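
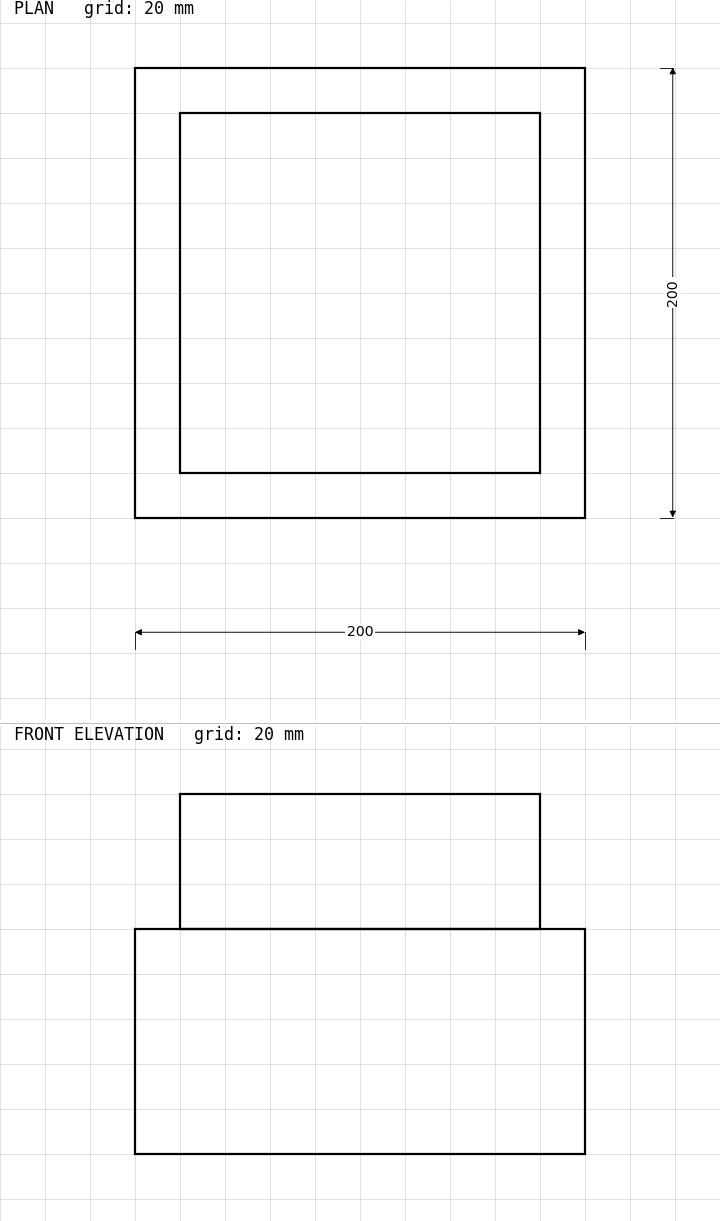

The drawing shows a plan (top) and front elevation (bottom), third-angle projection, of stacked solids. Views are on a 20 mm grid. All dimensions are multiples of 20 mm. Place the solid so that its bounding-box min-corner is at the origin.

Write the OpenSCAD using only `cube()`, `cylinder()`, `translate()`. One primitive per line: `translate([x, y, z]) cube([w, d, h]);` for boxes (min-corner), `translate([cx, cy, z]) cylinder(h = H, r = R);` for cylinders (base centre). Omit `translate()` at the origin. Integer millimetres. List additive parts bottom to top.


cube([200, 200, 100]);
translate([20, 20, 100]) cube([160, 160, 60]);


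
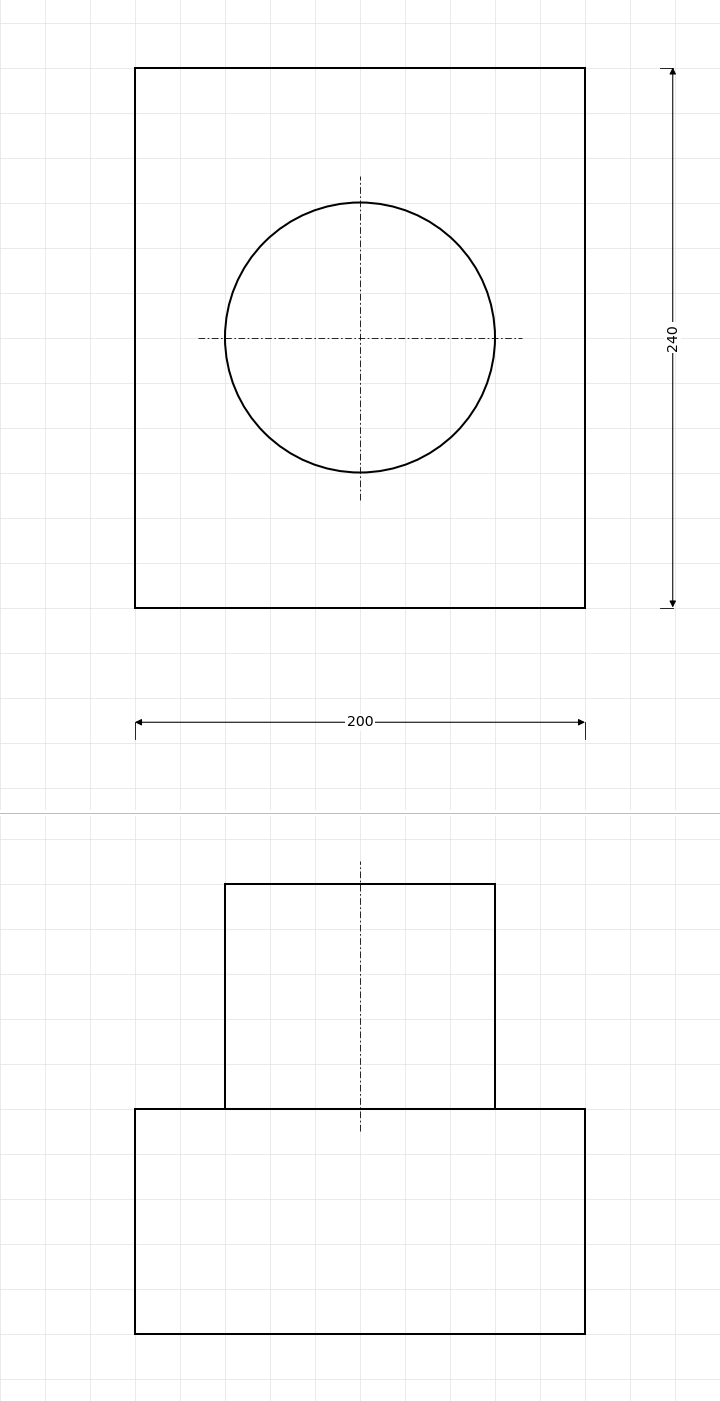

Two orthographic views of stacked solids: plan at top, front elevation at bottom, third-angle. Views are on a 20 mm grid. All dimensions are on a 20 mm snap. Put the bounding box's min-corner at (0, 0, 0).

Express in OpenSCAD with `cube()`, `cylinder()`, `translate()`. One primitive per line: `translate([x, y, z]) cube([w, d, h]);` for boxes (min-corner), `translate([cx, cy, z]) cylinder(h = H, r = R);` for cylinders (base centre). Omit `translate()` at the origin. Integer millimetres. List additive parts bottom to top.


cube([200, 240, 100]);
translate([100, 120, 100]) cylinder(h = 100, r = 60);


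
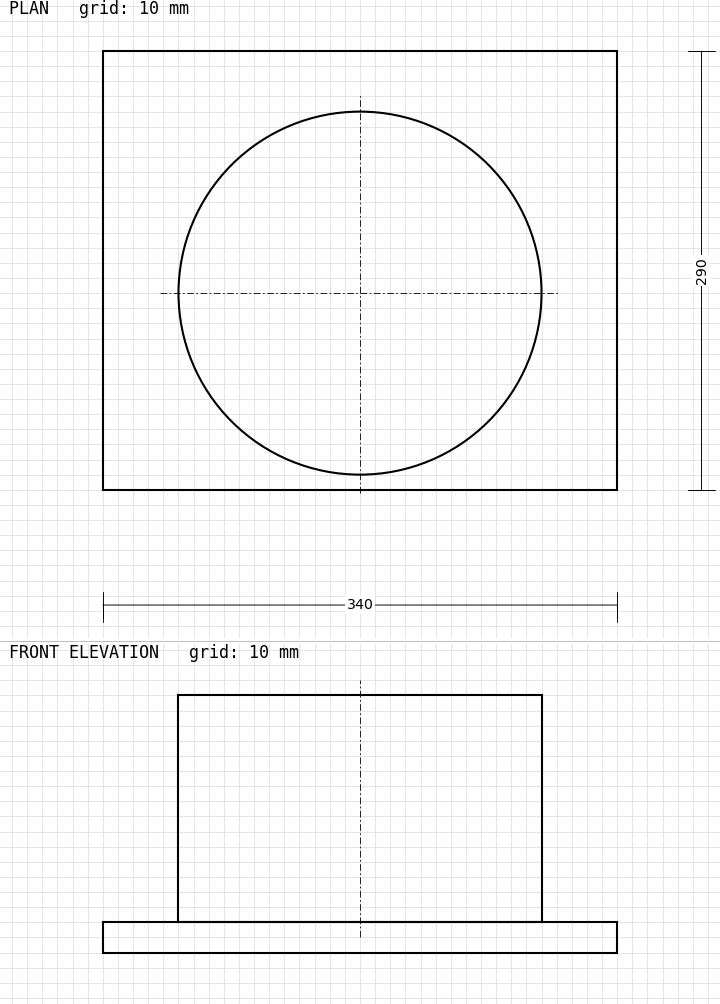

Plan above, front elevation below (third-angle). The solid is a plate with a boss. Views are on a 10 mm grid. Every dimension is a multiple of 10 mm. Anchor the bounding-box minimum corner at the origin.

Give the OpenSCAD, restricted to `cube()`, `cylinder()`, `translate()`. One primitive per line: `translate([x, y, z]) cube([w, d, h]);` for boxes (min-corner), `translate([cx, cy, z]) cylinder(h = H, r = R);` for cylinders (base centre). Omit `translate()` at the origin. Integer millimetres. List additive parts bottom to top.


cube([340, 290, 20]);
translate([170, 130, 20]) cylinder(h = 150, r = 120);


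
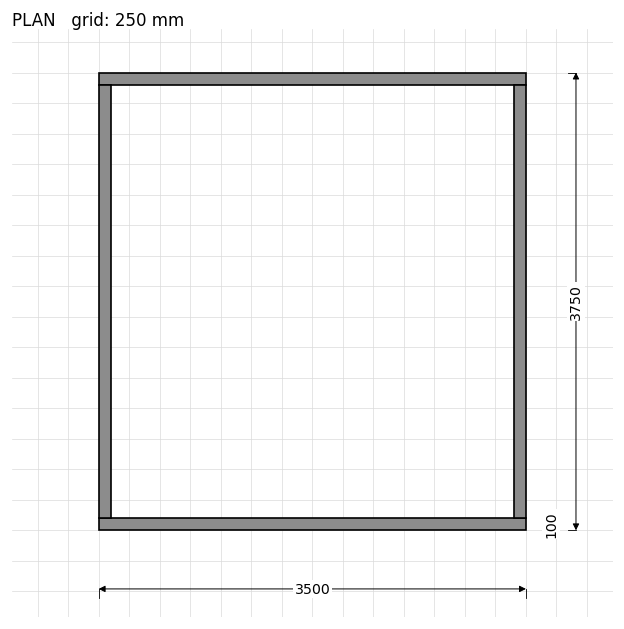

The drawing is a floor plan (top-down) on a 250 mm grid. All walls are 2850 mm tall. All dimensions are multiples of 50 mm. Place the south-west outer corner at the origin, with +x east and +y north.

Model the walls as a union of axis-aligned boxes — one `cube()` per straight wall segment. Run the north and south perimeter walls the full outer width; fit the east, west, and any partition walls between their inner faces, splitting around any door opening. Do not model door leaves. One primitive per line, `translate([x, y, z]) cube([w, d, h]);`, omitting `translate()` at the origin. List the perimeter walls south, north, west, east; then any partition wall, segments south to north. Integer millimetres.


cube([3500, 100, 2850]);
translate([0, 3650, 0]) cube([3500, 100, 2850]);
translate([0, 100, 0]) cube([100, 3550, 2850]);
translate([3400, 100, 0]) cube([100, 3550, 2850]);


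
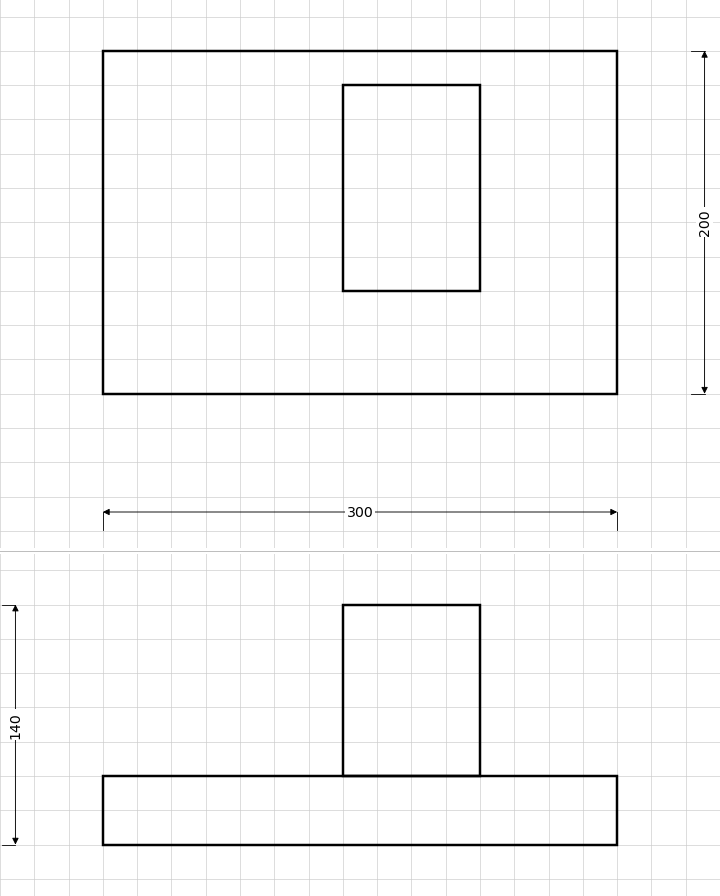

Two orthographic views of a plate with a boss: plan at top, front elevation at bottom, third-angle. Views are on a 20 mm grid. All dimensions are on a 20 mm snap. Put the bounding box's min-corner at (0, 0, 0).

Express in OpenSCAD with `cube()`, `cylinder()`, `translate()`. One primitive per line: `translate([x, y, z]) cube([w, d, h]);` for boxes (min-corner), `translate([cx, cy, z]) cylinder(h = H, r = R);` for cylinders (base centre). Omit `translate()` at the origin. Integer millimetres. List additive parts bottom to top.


cube([300, 200, 40]);
translate([140, 60, 40]) cube([80, 120, 100]);


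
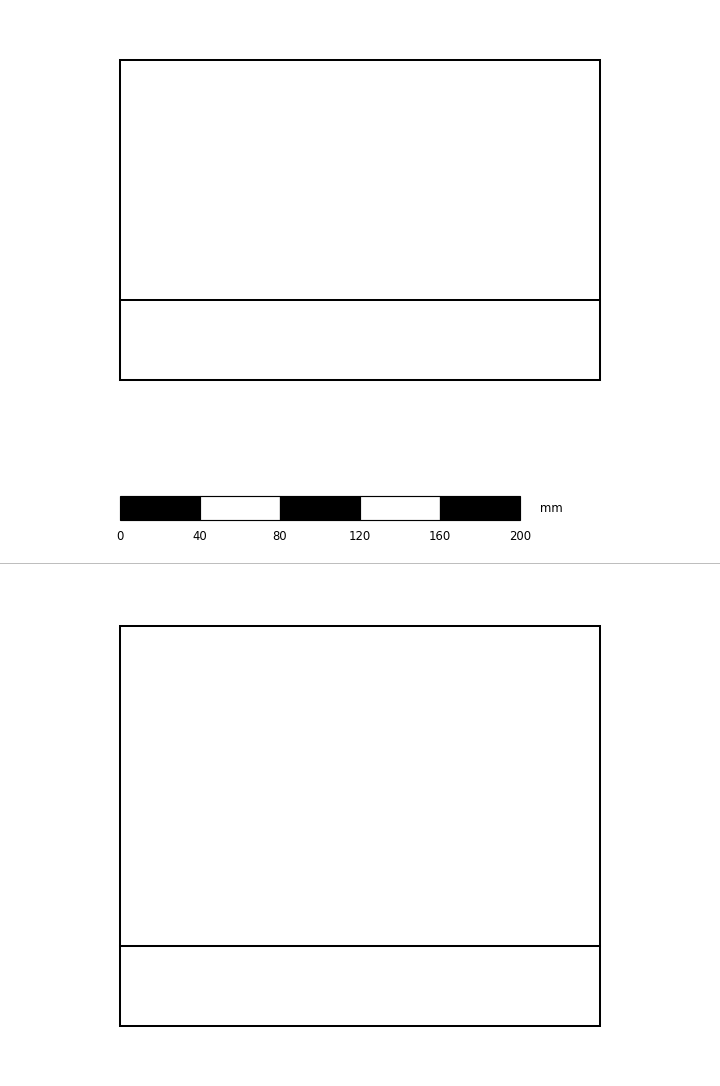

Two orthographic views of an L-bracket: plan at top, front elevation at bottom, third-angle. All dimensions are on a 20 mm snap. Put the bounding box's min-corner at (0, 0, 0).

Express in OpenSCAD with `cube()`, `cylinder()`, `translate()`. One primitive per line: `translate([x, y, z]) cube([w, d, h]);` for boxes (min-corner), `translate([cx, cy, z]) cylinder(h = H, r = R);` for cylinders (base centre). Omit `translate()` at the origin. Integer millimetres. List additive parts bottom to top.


cube([240, 160, 40]);
translate([0, 0, 40]) cube([240, 40, 160]);


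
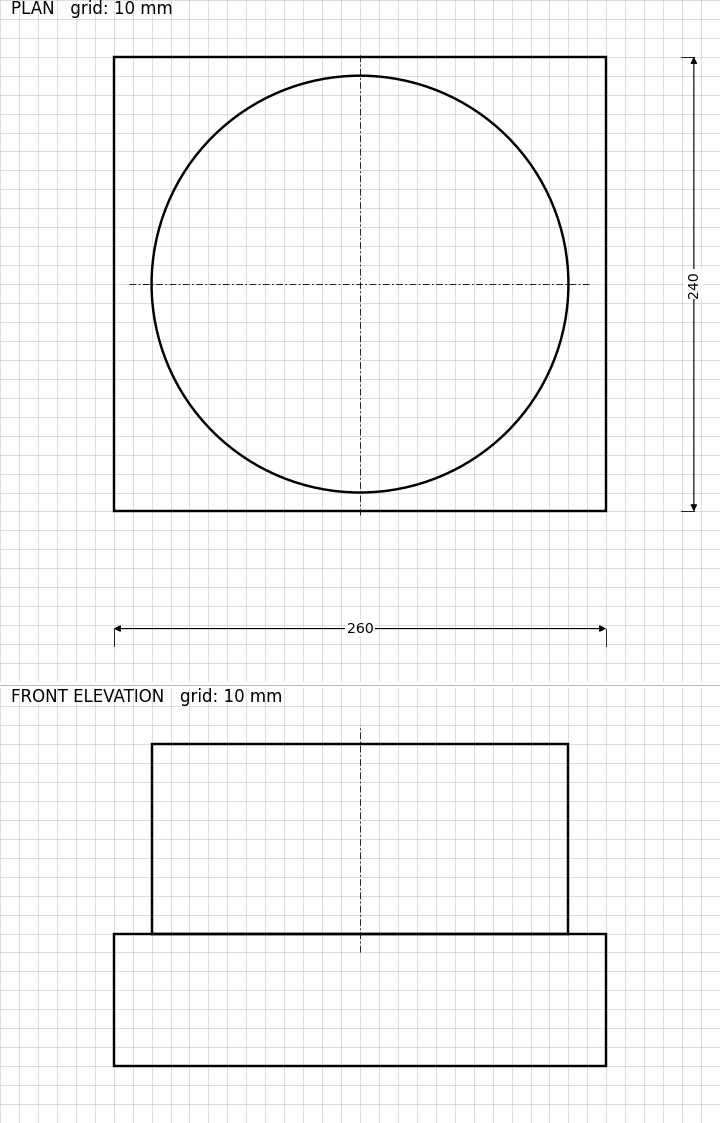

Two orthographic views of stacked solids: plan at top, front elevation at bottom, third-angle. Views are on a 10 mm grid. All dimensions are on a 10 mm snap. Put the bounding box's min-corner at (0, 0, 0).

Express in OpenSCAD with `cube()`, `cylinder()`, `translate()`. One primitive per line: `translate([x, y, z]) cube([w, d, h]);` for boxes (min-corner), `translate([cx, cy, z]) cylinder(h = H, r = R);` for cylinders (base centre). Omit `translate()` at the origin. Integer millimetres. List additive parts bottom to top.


cube([260, 240, 70]);
translate([130, 120, 70]) cylinder(h = 100, r = 110);


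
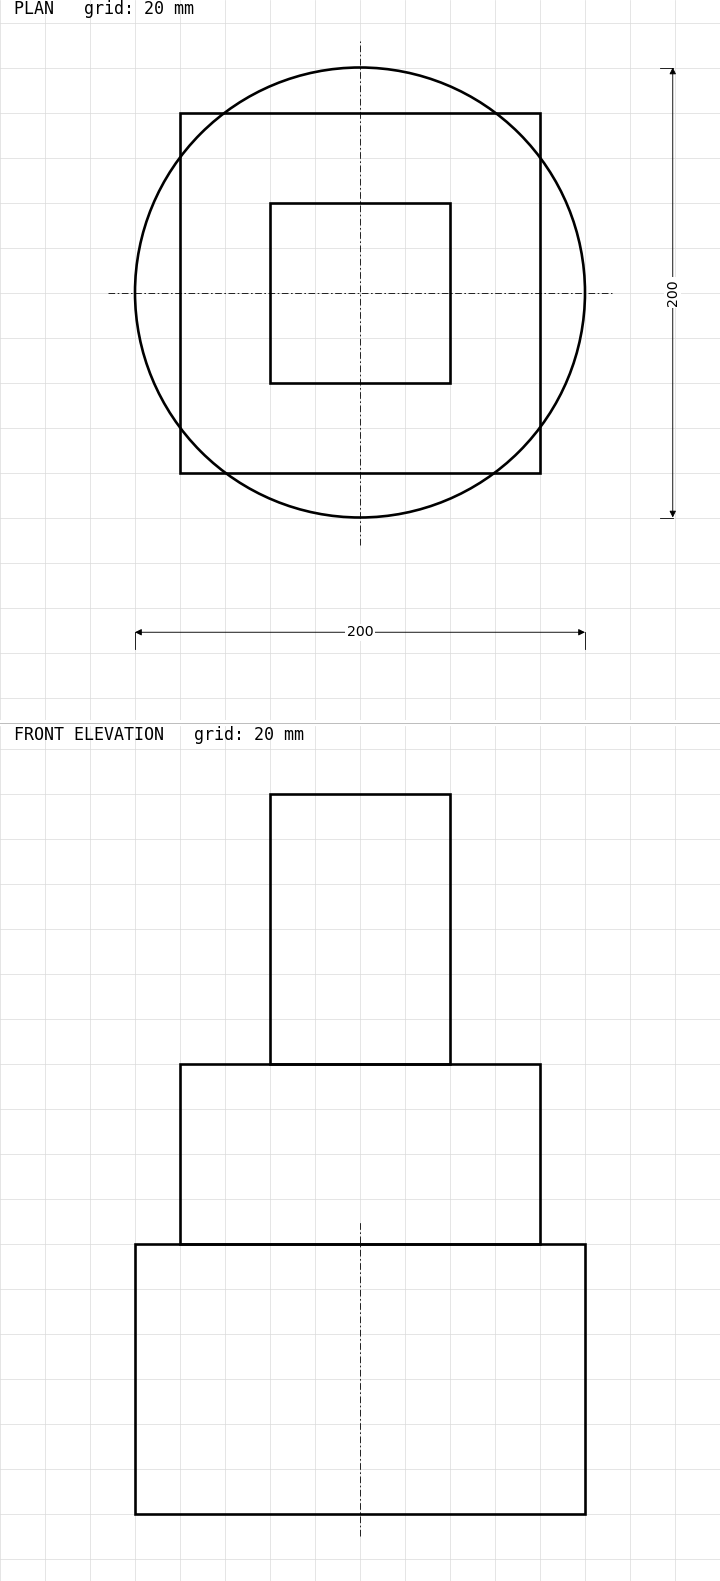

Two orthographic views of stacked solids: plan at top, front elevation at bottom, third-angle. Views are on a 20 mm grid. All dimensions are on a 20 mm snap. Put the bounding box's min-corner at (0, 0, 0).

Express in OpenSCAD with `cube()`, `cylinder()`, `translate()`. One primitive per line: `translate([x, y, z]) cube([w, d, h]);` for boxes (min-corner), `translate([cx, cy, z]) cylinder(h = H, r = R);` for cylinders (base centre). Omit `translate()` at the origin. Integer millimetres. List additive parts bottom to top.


translate([100, 100, 0]) cylinder(h = 120, r = 100);
translate([20, 20, 120]) cube([160, 160, 80]);
translate([60, 60, 200]) cube([80, 80, 120]);


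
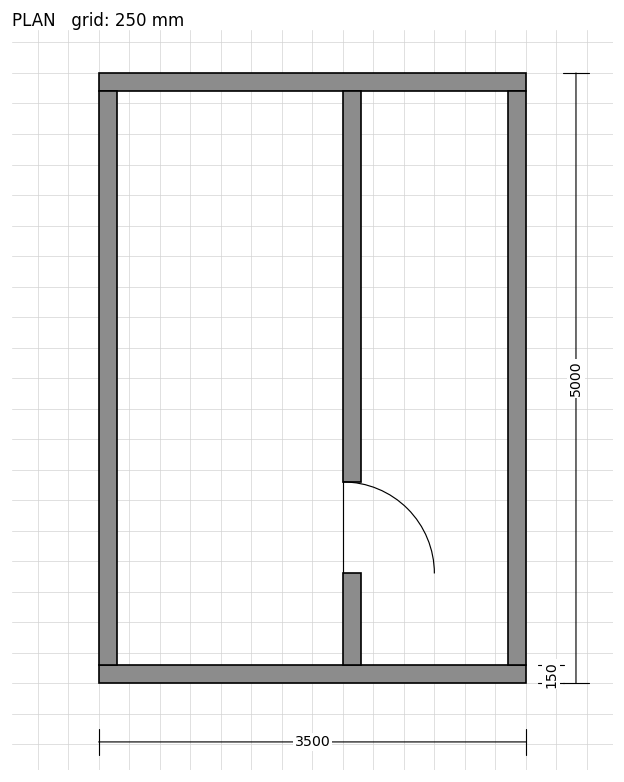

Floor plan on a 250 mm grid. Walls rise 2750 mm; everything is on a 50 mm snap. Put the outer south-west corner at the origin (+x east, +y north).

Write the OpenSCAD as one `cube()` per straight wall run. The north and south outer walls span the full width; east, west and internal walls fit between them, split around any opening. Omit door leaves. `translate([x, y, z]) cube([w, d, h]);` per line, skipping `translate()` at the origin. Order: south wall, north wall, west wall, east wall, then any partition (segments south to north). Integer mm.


cube([3500, 150, 2750]);
translate([0, 4850, 0]) cube([3500, 150, 2750]);
translate([0, 150, 0]) cube([150, 4700, 2750]);
translate([3350, 150, 0]) cube([150, 4700, 2750]);
translate([2000, 150, 0]) cube([150, 750, 2750]);
translate([2000, 1650, 0]) cube([150, 3200, 2750]);


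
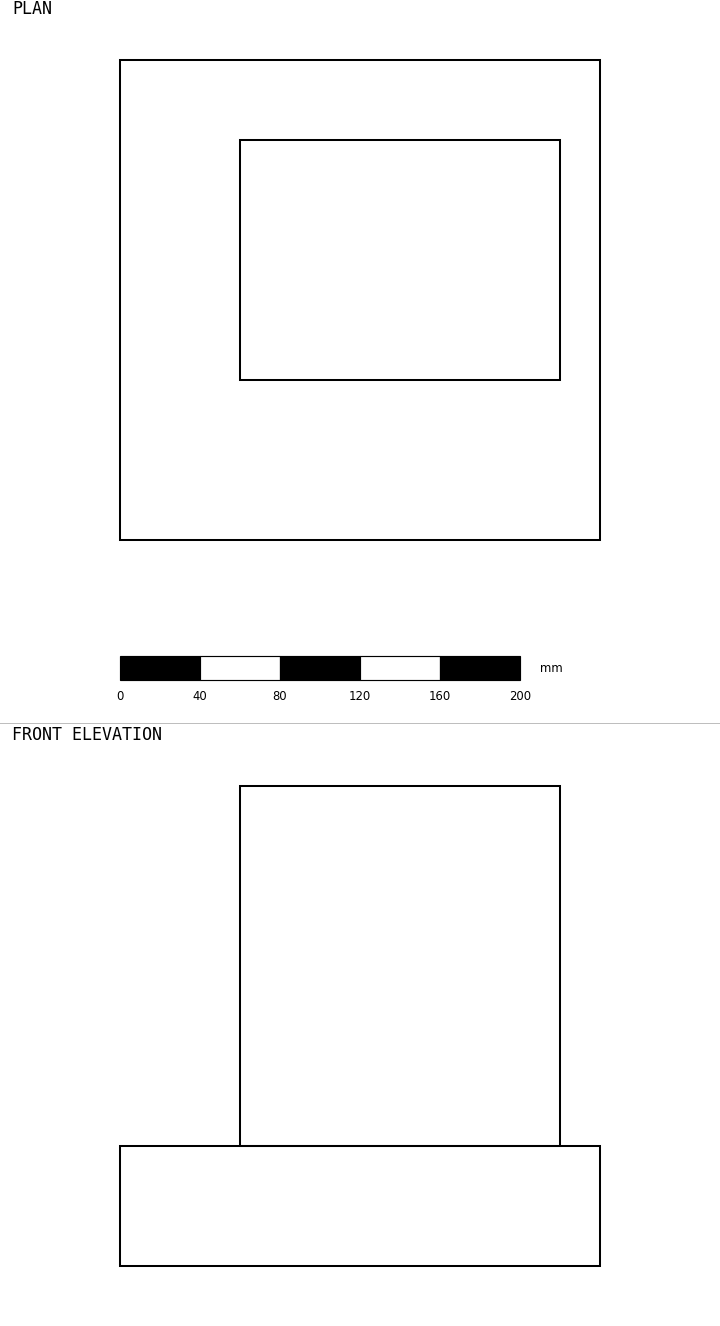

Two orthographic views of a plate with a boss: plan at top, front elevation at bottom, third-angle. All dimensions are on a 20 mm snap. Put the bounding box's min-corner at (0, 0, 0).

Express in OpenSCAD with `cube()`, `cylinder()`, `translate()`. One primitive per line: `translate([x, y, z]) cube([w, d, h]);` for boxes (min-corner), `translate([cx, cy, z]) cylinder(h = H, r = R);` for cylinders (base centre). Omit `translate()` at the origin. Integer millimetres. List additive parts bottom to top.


cube([240, 240, 60]);
translate([60, 80, 60]) cube([160, 120, 180]);


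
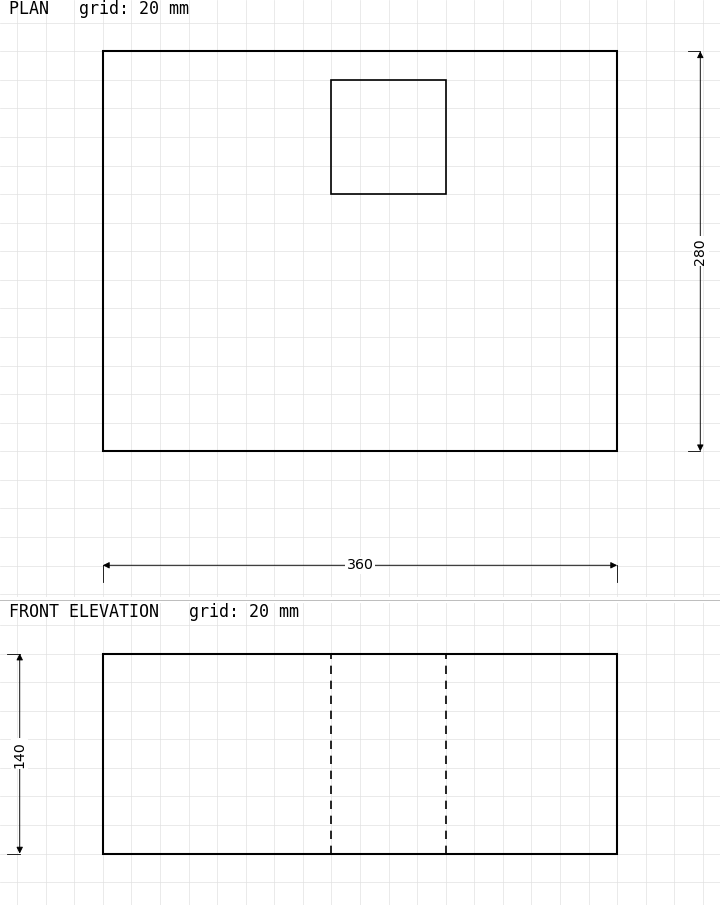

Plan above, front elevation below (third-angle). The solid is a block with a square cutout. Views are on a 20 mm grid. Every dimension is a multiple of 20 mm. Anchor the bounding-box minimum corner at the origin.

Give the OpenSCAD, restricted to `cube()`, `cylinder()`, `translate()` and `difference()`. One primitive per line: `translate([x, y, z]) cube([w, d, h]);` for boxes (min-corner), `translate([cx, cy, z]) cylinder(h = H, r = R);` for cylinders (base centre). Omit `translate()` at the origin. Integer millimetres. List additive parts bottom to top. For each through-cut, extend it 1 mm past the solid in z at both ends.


difference() {
  cube([360, 280, 140]);
  translate([160, 180, -1]) cube([80, 80, 142]);
}


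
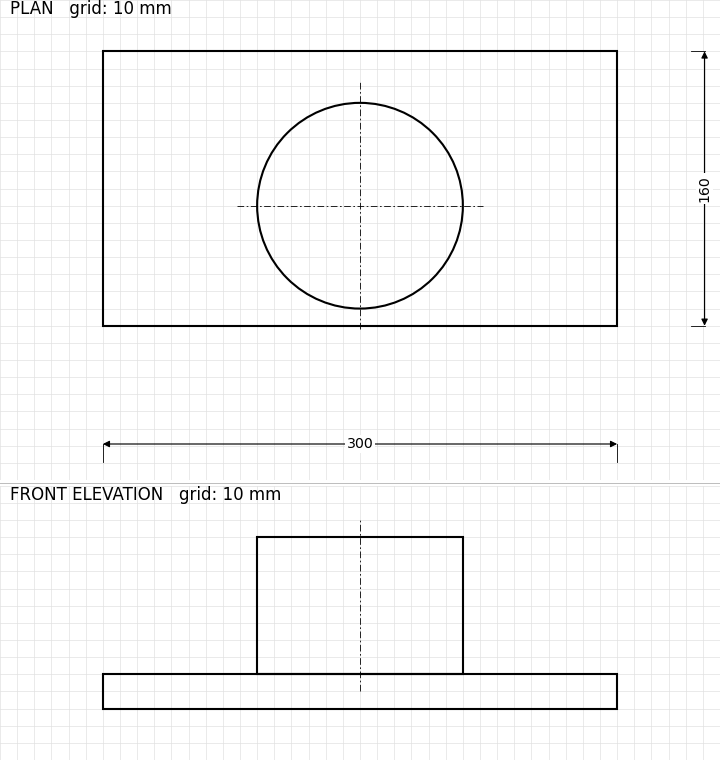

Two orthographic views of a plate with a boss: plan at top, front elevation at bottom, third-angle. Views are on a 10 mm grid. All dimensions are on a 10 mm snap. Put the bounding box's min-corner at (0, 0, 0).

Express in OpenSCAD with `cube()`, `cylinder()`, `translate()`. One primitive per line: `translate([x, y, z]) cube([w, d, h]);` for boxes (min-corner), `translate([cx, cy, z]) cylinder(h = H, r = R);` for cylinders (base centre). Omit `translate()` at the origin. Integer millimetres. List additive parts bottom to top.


cube([300, 160, 20]);
translate([150, 70, 20]) cylinder(h = 80, r = 60);


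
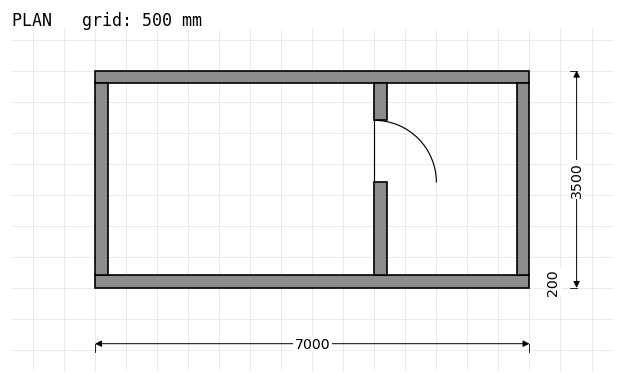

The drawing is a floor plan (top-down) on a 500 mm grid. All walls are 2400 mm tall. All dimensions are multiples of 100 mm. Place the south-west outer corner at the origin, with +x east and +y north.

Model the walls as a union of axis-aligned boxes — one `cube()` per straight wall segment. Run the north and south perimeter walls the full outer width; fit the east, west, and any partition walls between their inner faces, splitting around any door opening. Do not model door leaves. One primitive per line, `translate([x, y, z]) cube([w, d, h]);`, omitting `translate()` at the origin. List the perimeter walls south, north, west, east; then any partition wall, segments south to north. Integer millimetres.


cube([7000, 200, 2400]);
translate([0, 3300, 0]) cube([7000, 200, 2400]);
translate([0, 200, 0]) cube([200, 3100, 2400]);
translate([6800, 200, 0]) cube([200, 3100, 2400]);
translate([4500, 200, 0]) cube([200, 1500, 2400]);
translate([4500, 2700, 0]) cube([200, 600, 2400]);


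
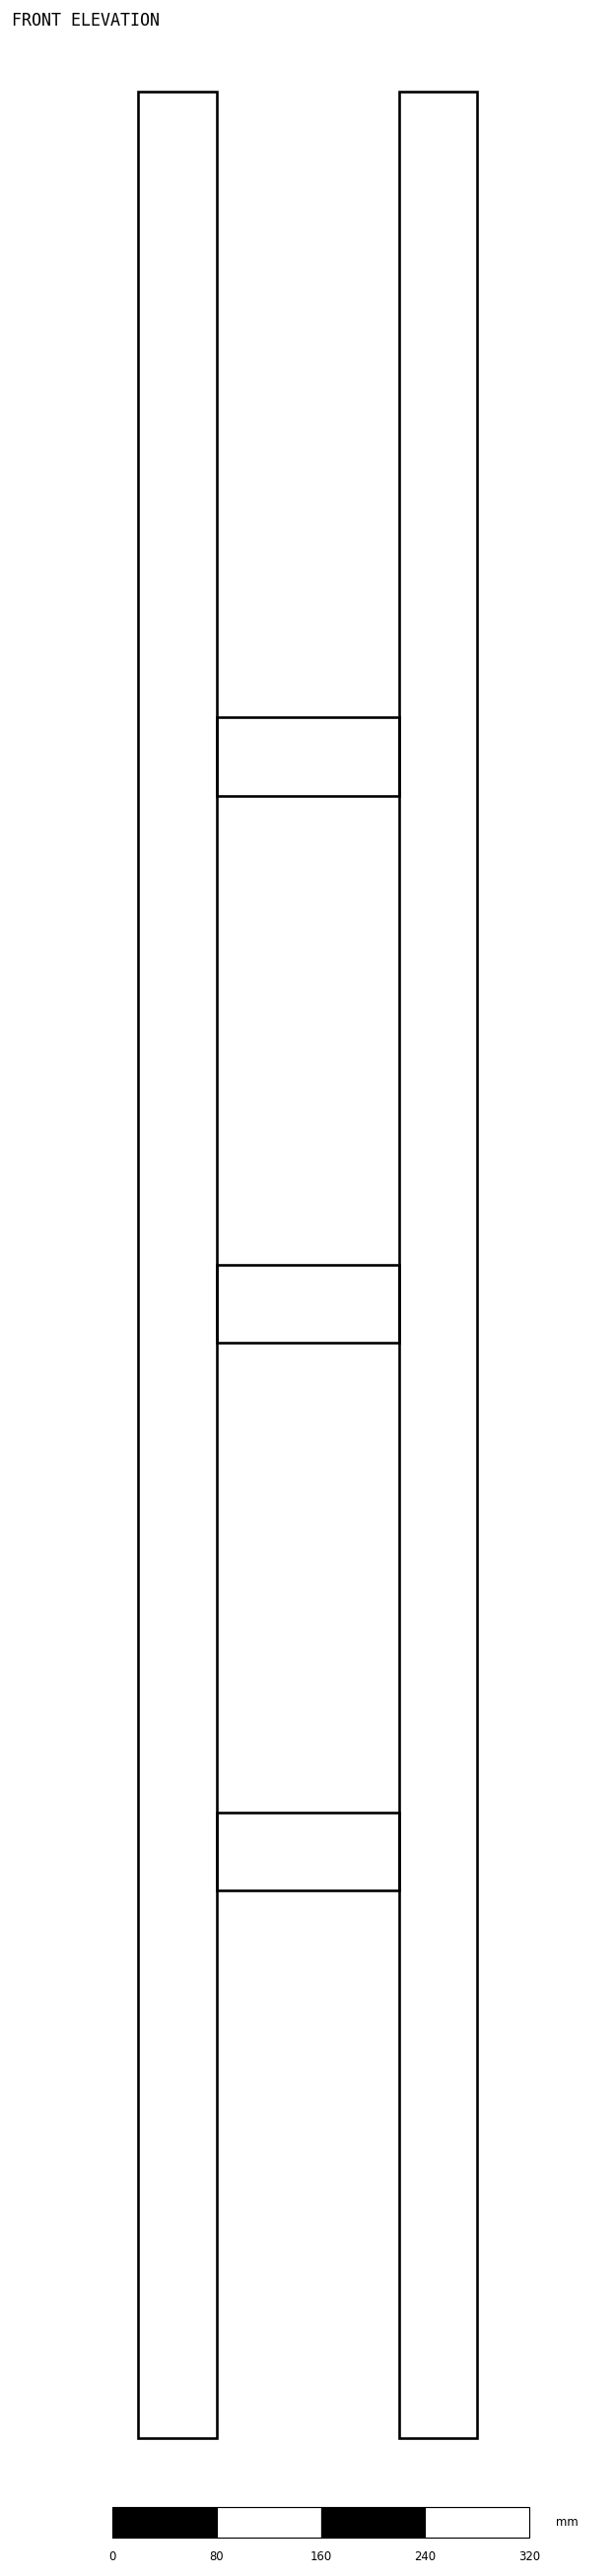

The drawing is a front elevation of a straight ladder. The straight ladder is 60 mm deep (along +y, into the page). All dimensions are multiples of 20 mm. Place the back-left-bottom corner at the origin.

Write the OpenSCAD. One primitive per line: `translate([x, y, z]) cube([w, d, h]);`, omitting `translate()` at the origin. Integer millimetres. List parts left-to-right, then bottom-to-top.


cube([60, 60, 1800]);
translate([60, 0, 420]) cube([140, 60, 60]);
translate([60, 0, 840]) cube([140, 60, 60]);
translate([60, 0, 1260]) cube([140, 60, 60]);
translate([200, 0, 0]) cube([60, 60, 1800]);


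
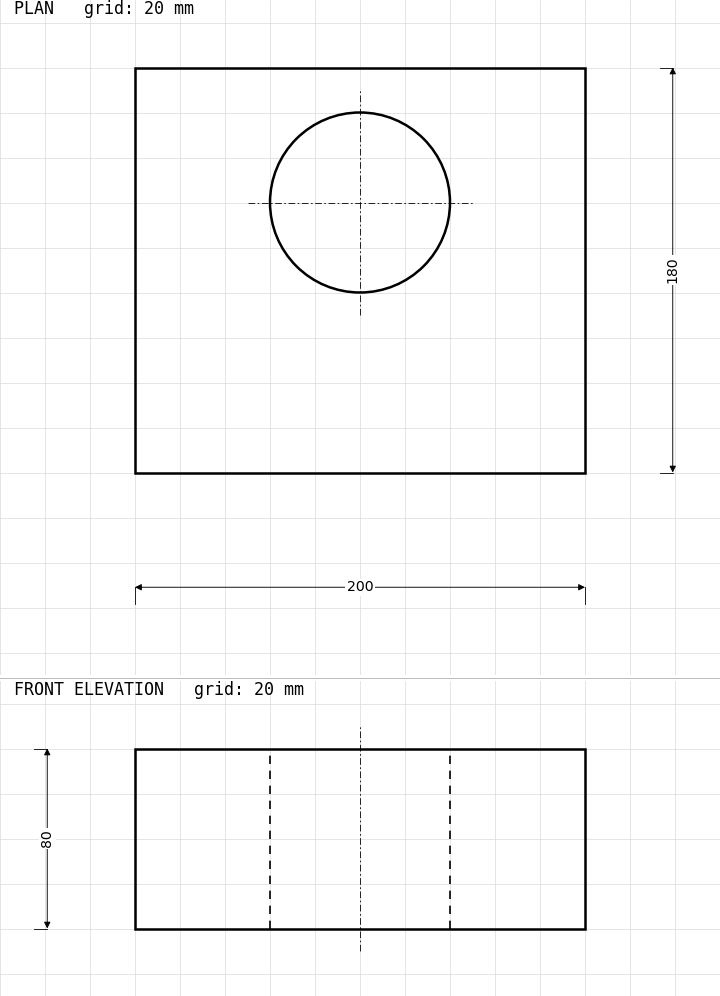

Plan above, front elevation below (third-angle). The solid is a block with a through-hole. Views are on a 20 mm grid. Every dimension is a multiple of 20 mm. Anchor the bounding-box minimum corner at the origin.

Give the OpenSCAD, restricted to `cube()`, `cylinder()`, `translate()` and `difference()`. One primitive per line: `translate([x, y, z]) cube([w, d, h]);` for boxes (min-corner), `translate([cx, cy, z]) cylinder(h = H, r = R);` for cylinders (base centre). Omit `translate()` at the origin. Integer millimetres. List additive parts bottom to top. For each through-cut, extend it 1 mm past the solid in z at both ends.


difference() {
  cube([200, 180, 80]);
  translate([100, 120, -1]) cylinder(h = 82, r = 40);
}


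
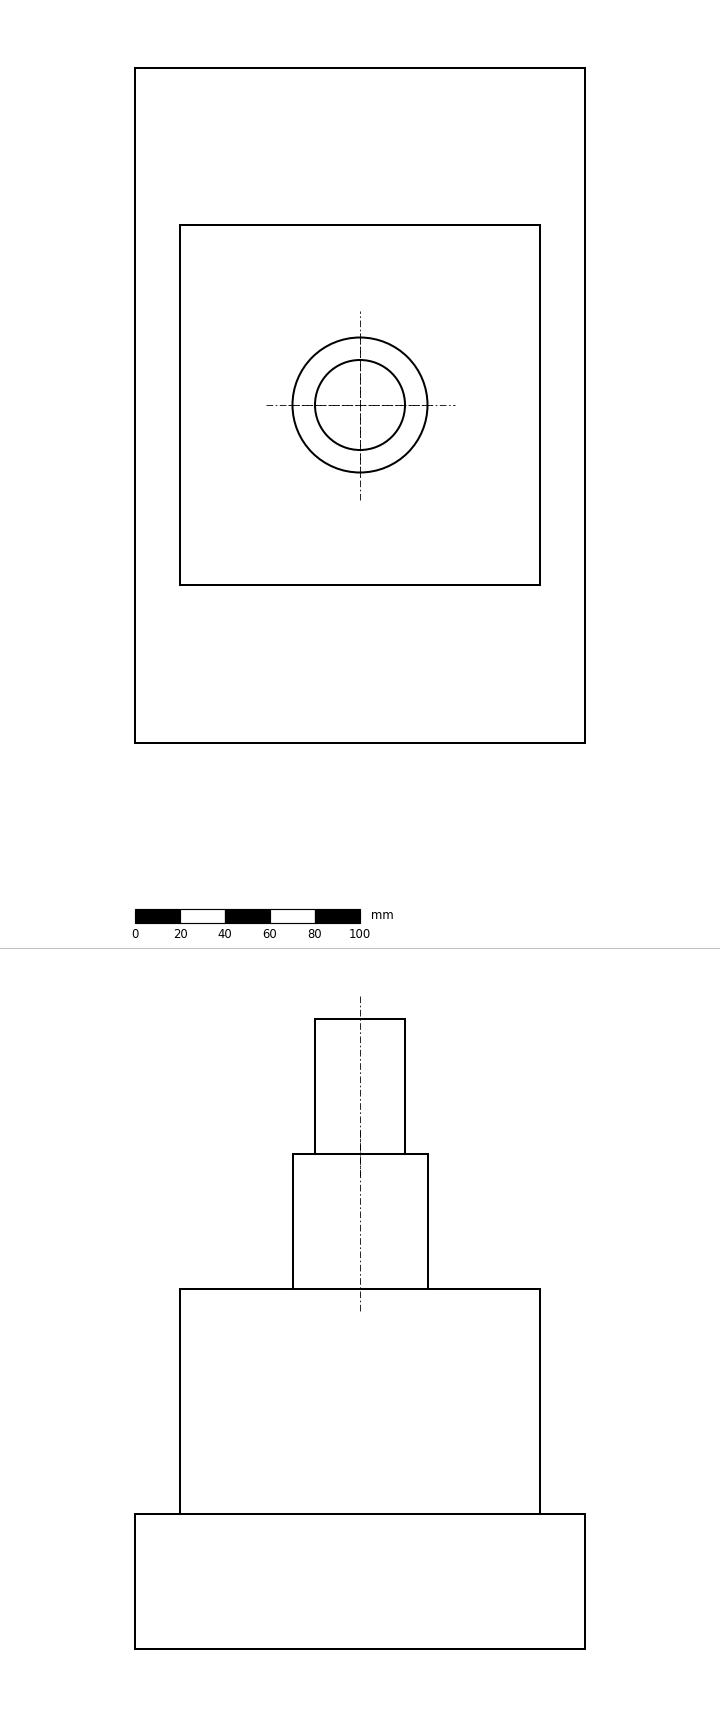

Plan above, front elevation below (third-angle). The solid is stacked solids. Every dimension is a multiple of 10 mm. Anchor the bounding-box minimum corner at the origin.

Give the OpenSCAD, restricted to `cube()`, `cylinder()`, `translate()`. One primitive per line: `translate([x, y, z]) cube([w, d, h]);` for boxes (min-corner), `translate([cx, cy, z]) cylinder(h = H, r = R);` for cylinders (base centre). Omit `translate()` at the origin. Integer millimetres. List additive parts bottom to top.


cube([200, 300, 60]);
translate([20, 70, 60]) cube([160, 160, 100]);
translate([100, 150, 160]) cylinder(h = 60, r = 30);
translate([100, 150, 220]) cylinder(h = 60, r = 20);


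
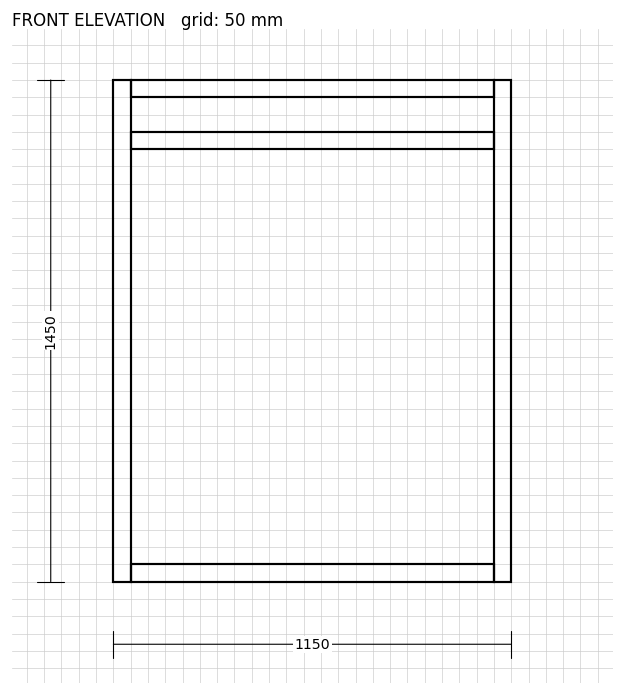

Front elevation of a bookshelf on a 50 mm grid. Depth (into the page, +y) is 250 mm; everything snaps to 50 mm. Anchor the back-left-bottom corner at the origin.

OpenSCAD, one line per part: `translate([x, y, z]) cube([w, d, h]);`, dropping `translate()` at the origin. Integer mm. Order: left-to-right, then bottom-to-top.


cube([50, 250, 1450]);
translate([50, 0, 0]) cube([1050, 250, 50]);
translate([50, 0, 1250]) cube([1050, 250, 50]);
translate([50, 0, 1400]) cube([1050, 250, 50]);
translate([1100, 0, 0]) cube([50, 250, 1450]);


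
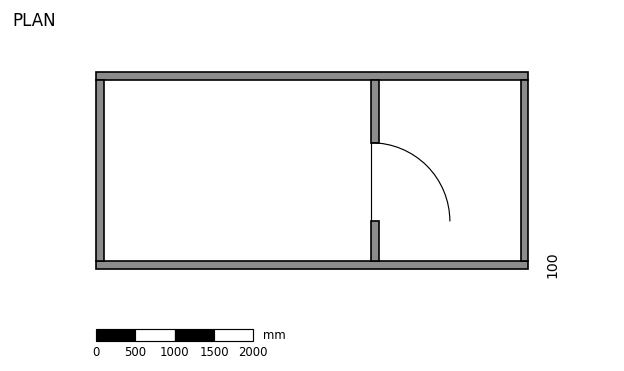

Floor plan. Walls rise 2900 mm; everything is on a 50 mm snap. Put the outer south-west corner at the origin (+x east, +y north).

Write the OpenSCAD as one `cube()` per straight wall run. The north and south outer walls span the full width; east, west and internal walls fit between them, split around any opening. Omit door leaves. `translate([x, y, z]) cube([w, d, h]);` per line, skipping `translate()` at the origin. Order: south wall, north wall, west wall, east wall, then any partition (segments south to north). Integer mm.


cube([5500, 100, 2900]);
translate([0, 2400, 0]) cube([5500, 100, 2900]);
translate([0, 100, 0]) cube([100, 2300, 2900]);
translate([5400, 100, 0]) cube([100, 2300, 2900]);
translate([3500, 100, 0]) cube([100, 500, 2900]);
translate([3500, 1600, 0]) cube([100, 800, 2900]);


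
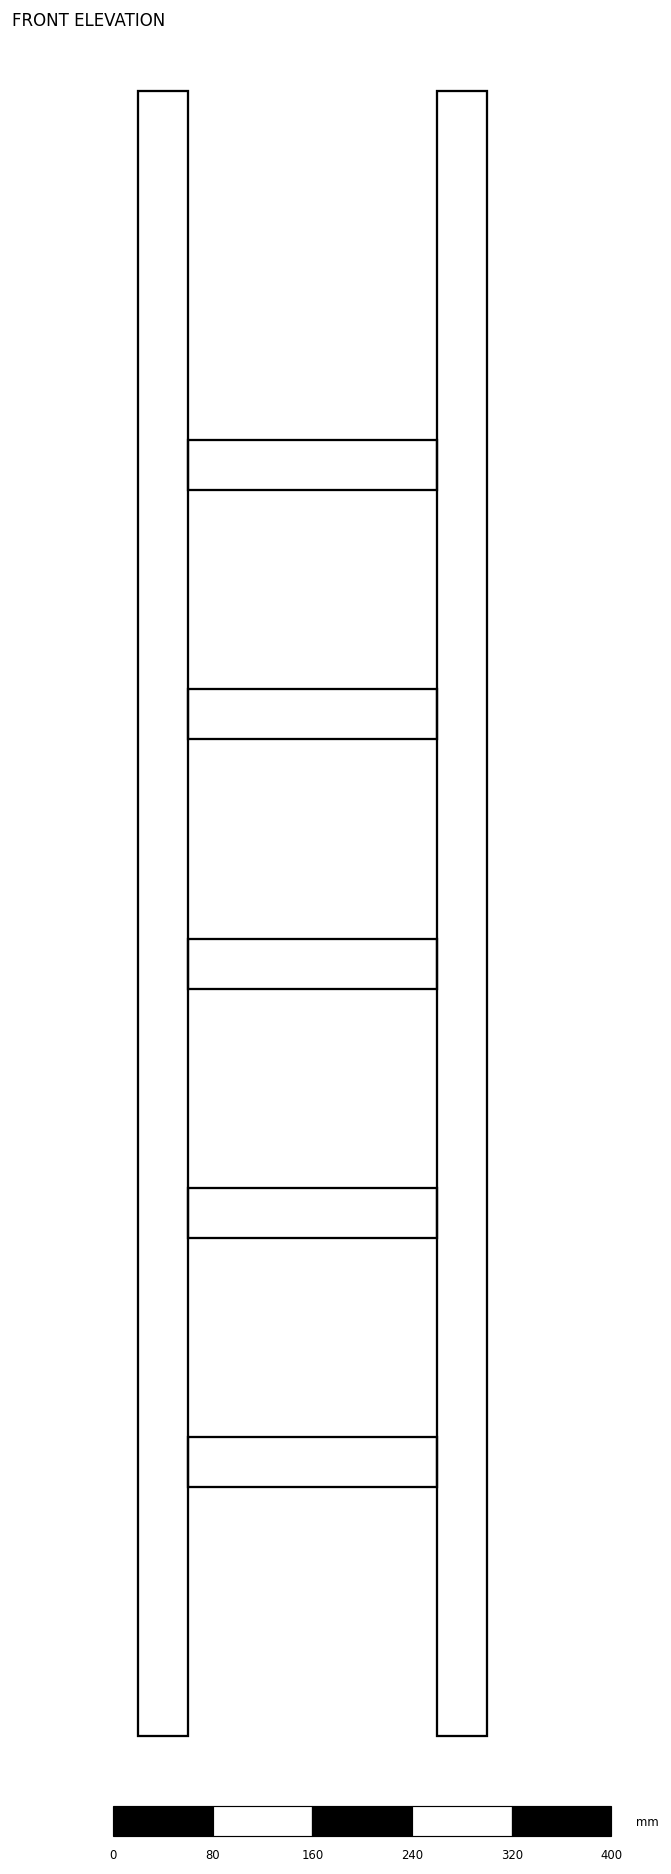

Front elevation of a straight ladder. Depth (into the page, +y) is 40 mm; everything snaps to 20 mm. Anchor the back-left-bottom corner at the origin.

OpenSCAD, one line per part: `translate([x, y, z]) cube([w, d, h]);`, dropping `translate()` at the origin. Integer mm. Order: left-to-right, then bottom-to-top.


cube([40, 40, 1320]);
translate([40, 0, 200]) cube([200, 40, 40]);
translate([40, 0, 400]) cube([200, 40, 40]);
translate([40, 0, 600]) cube([200, 40, 40]);
translate([40, 0, 800]) cube([200, 40, 40]);
translate([40, 0, 1000]) cube([200, 40, 40]);
translate([240, 0, 0]) cube([40, 40, 1320]);


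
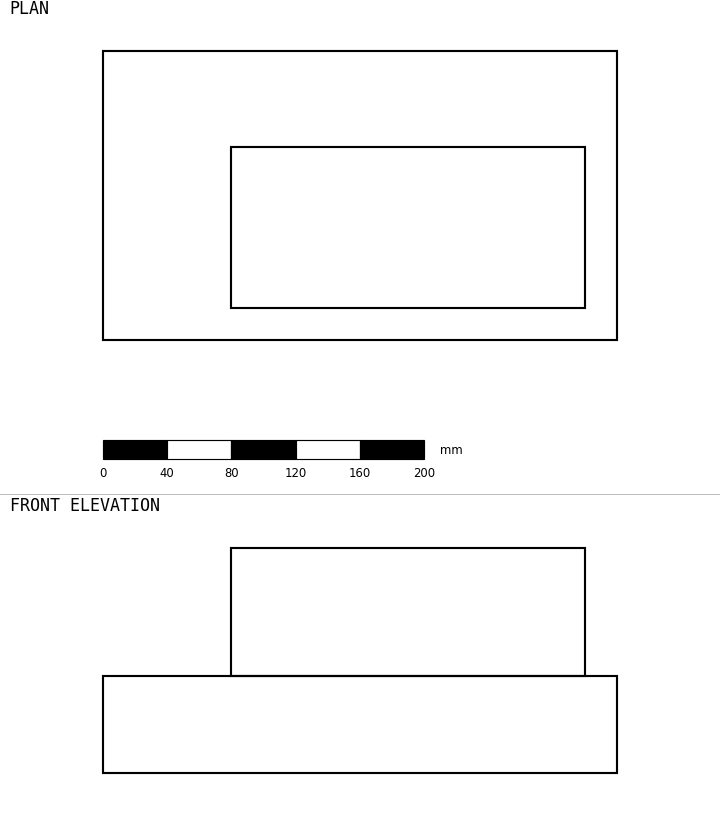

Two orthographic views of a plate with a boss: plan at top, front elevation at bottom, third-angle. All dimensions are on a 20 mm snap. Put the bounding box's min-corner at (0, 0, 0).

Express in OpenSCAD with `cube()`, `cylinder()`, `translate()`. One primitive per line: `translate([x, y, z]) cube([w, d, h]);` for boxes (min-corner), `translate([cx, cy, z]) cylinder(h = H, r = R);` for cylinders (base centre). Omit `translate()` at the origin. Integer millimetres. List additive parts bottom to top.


cube([320, 180, 60]);
translate([80, 20, 60]) cube([220, 100, 80]);


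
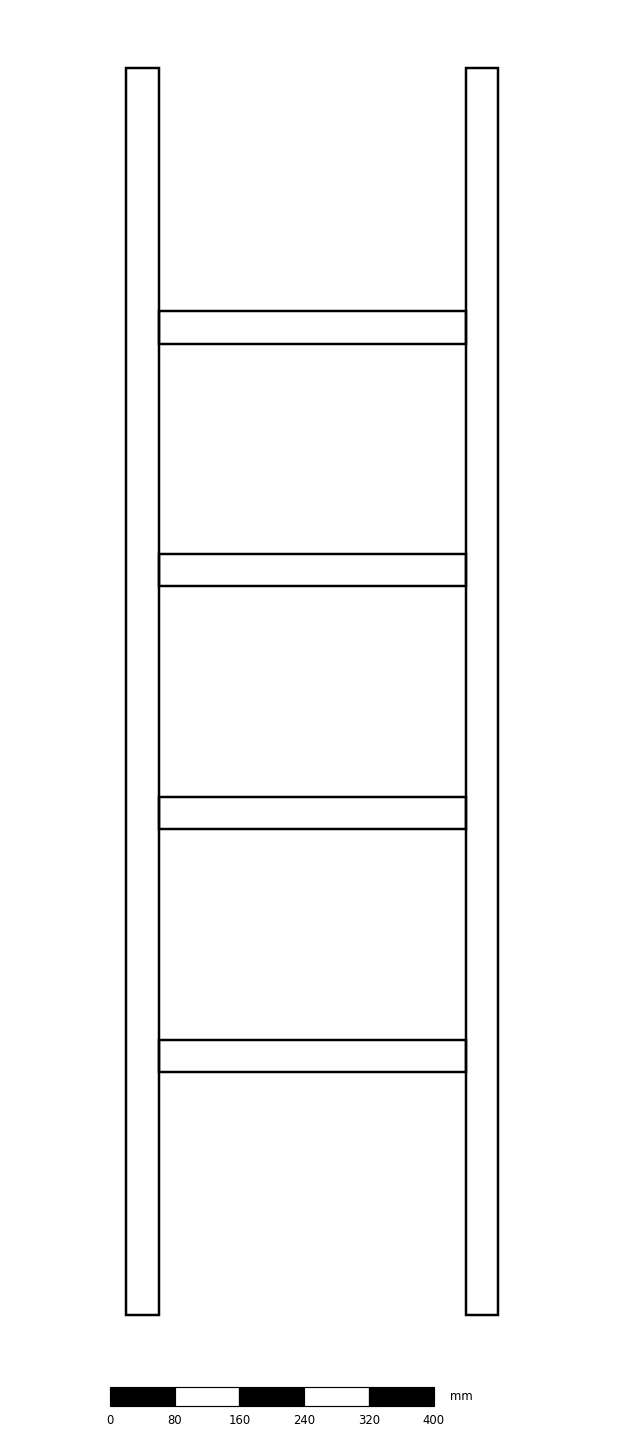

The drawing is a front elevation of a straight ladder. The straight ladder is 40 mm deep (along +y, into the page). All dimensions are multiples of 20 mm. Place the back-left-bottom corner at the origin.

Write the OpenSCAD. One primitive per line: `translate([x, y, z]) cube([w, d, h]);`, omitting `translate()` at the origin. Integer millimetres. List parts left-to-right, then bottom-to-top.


cube([40, 40, 1540]);
translate([40, 0, 300]) cube([380, 40, 40]);
translate([40, 0, 600]) cube([380, 40, 40]);
translate([40, 0, 900]) cube([380, 40, 40]);
translate([40, 0, 1200]) cube([380, 40, 40]);
translate([420, 0, 0]) cube([40, 40, 1540]);


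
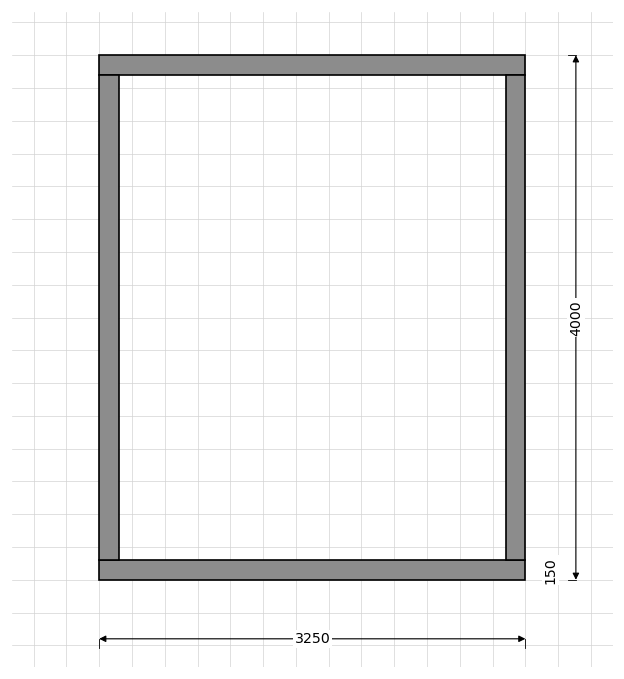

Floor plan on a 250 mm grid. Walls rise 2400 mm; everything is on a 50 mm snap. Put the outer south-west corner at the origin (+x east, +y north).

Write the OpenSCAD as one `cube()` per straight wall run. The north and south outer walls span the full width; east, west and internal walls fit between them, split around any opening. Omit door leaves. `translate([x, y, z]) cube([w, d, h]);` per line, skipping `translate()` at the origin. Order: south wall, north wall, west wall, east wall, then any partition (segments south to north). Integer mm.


cube([3250, 150, 2400]);
translate([0, 3850, 0]) cube([3250, 150, 2400]);
translate([0, 150, 0]) cube([150, 3700, 2400]);
translate([3100, 150, 0]) cube([150, 3700, 2400]);


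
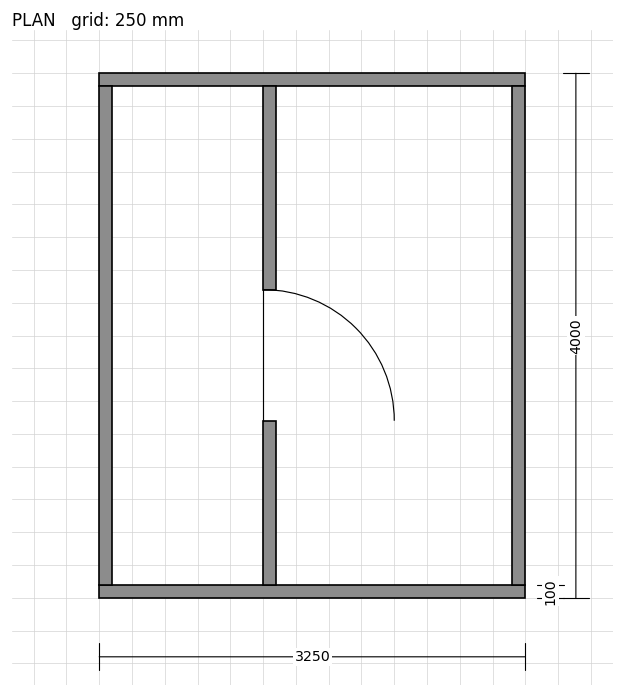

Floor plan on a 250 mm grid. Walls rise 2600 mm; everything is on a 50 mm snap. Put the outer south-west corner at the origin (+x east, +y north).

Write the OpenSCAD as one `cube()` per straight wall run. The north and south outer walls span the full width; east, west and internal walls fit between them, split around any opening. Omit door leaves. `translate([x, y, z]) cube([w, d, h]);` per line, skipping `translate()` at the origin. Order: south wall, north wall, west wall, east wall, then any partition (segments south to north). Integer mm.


cube([3250, 100, 2600]);
translate([0, 3900, 0]) cube([3250, 100, 2600]);
translate([0, 100, 0]) cube([100, 3800, 2600]);
translate([3150, 100, 0]) cube([100, 3800, 2600]);
translate([1250, 100, 0]) cube([100, 1250, 2600]);
translate([1250, 2350, 0]) cube([100, 1550, 2600]);


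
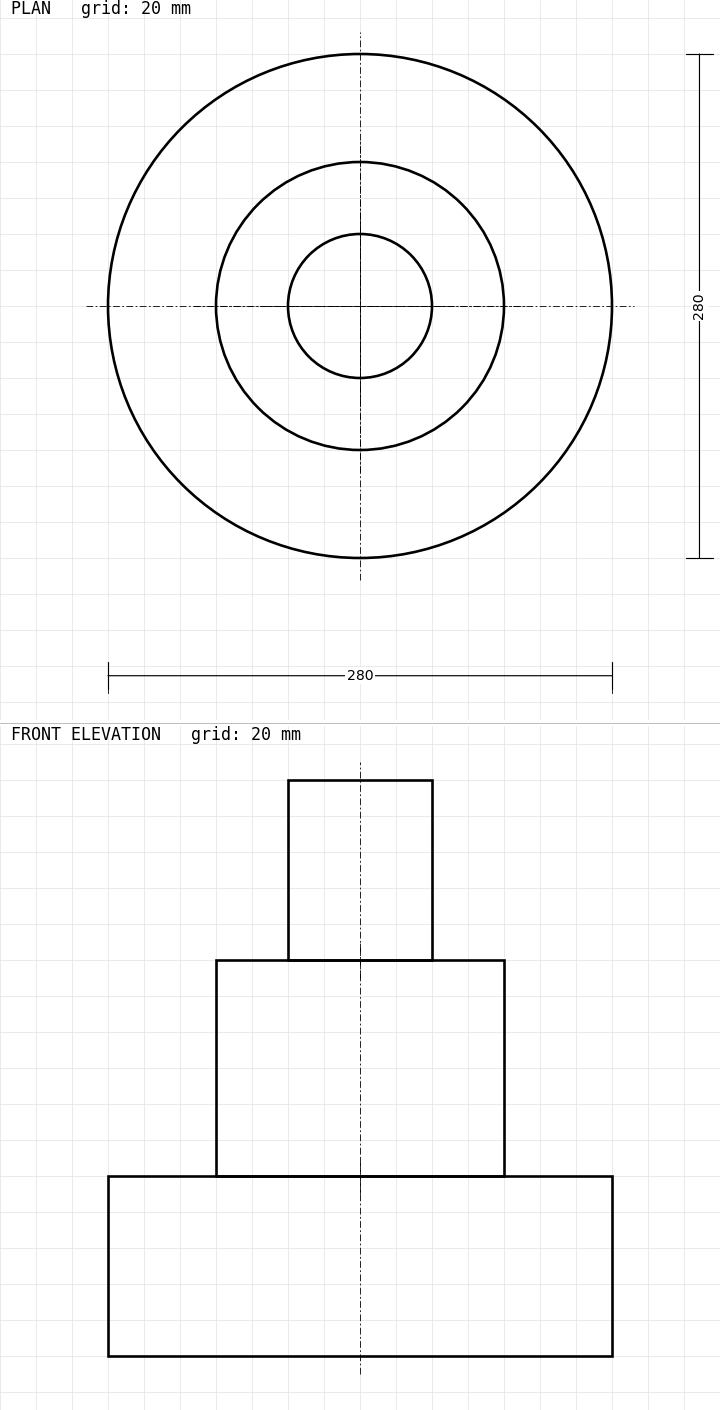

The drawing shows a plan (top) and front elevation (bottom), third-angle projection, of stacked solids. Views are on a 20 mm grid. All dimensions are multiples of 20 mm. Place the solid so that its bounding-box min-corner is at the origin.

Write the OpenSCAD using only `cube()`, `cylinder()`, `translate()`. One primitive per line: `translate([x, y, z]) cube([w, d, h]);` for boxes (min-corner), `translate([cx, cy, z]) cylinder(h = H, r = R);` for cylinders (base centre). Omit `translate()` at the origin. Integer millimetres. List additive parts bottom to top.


translate([140, 140, 0]) cylinder(h = 100, r = 140);
translate([140, 140, 100]) cylinder(h = 120, r = 80);
translate([140, 140, 220]) cylinder(h = 100, r = 40);


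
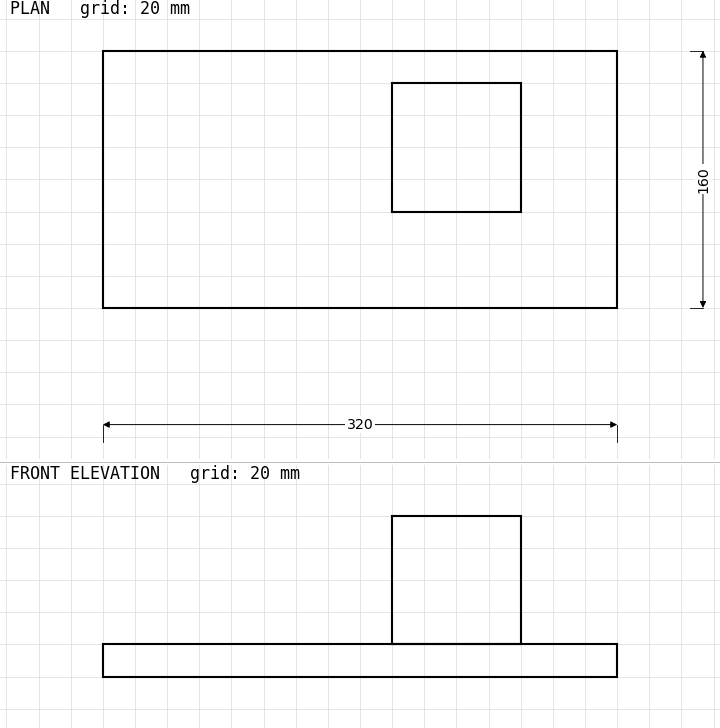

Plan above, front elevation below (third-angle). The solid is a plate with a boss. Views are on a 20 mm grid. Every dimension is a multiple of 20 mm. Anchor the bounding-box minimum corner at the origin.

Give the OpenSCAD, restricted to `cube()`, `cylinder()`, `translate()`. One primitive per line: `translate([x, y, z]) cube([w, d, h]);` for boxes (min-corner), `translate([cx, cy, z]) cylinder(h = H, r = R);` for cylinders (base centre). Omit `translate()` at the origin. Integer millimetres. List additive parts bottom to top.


cube([320, 160, 20]);
translate([180, 60, 20]) cube([80, 80, 80]);


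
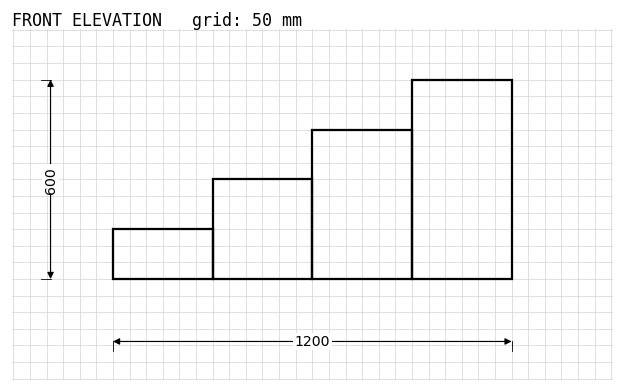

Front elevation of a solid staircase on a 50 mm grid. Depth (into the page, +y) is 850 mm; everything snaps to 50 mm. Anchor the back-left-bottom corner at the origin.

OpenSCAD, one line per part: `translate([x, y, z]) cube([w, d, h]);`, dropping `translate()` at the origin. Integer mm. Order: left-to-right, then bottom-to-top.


cube([300, 850, 150]);
translate([300, 0, 0]) cube([300, 850, 300]);
translate([600, 0, 0]) cube([300, 850, 450]);
translate([900, 0, 0]) cube([300, 850, 600]);


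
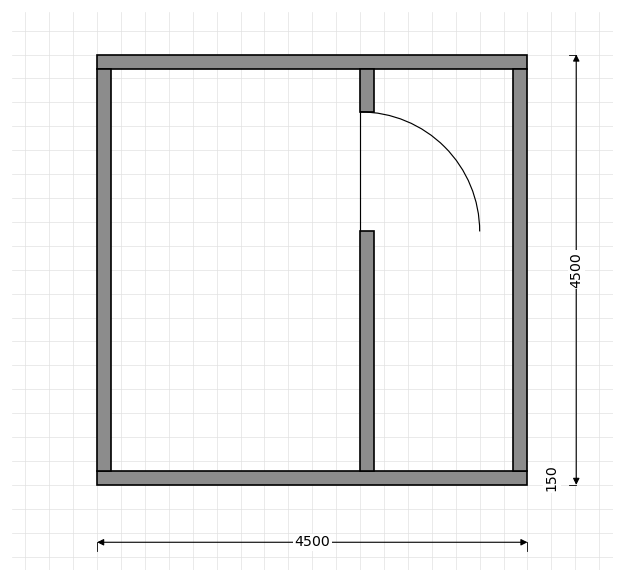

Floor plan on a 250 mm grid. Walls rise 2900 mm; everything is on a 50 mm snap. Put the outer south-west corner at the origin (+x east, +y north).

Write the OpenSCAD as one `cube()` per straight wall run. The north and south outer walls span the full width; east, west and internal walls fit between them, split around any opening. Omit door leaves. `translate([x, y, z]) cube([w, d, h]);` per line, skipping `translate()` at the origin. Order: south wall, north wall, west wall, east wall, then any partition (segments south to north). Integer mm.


cube([4500, 150, 2900]);
translate([0, 4350, 0]) cube([4500, 150, 2900]);
translate([0, 150, 0]) cube([150, 4200, 2900]);
translate([4350, 150, 0]) cube([150, 4200, 2900]);
translate([2750, 150, 0]) cube([150, 2500, 2900]);
translate([2750, 3900, 0]) cube([150, 450, 2900]);


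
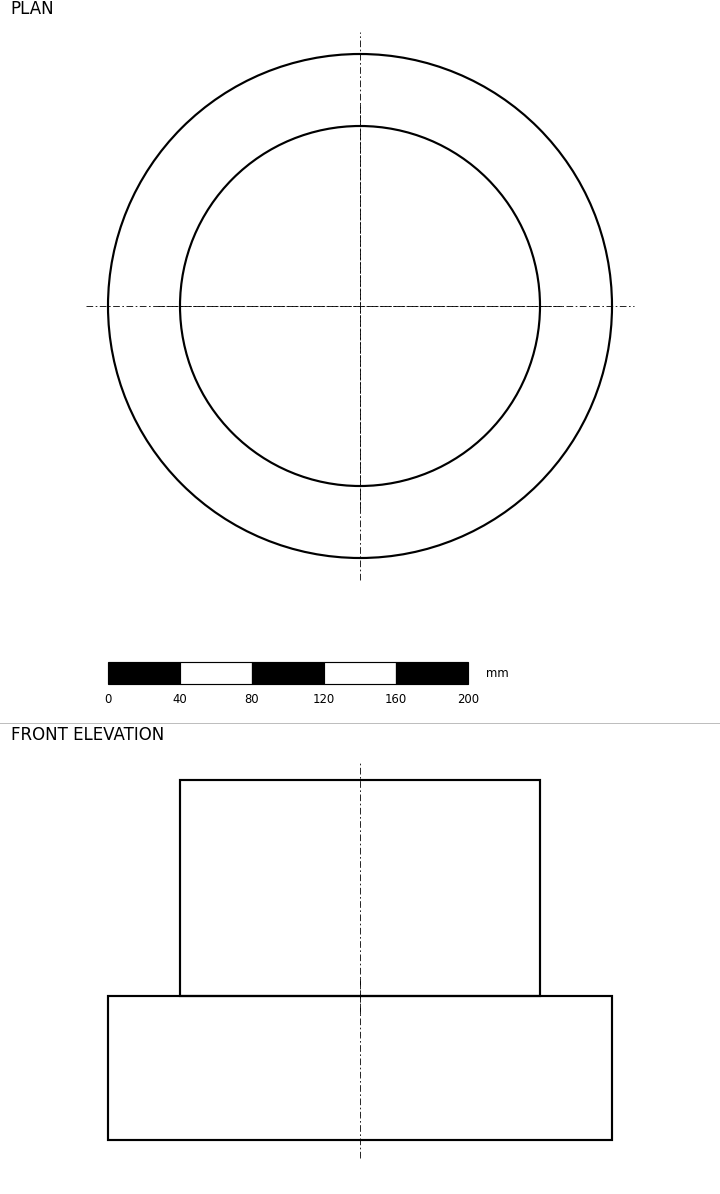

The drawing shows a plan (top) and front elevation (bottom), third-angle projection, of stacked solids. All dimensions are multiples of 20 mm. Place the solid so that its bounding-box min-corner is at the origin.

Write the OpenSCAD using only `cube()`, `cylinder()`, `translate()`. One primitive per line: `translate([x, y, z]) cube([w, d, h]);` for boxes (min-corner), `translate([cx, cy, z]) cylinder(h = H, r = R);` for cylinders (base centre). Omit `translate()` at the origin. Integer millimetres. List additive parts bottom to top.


translate([140, 140, 0]) cylinder(h = 80, r = 140);
translate([140, 140, 80]) cylinder(h = 120, r = 100);


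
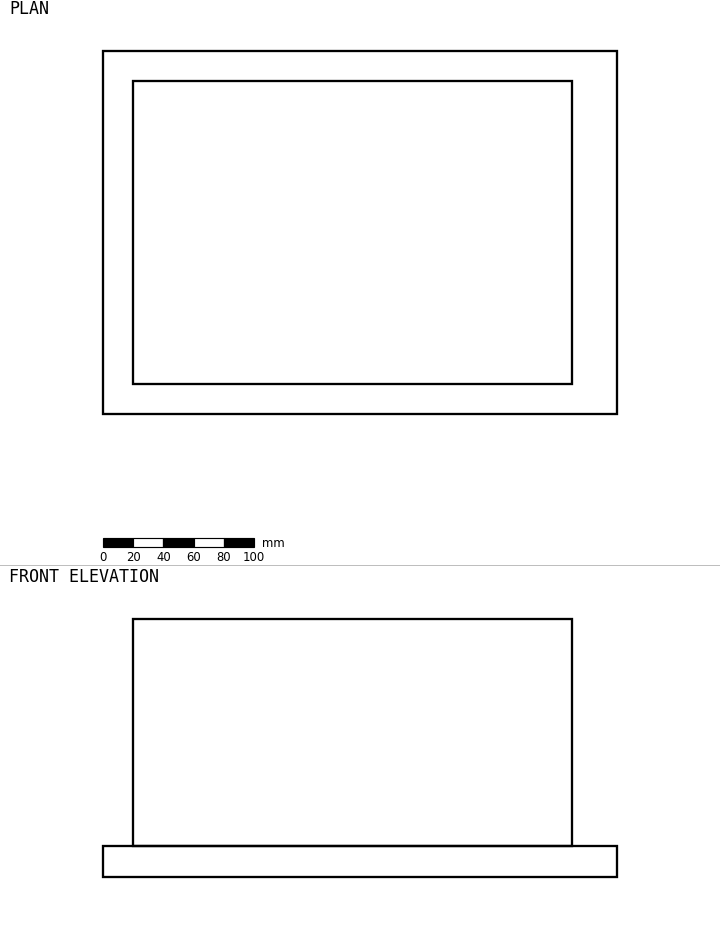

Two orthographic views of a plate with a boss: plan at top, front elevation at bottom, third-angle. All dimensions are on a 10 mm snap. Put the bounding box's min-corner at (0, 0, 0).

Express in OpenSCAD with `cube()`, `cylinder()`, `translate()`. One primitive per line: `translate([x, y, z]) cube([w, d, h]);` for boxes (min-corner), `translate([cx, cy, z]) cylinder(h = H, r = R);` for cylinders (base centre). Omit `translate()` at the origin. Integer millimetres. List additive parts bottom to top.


cube([340, 240, 20]);
translate([20, 20, 20]) cube([290, 200, 150]);


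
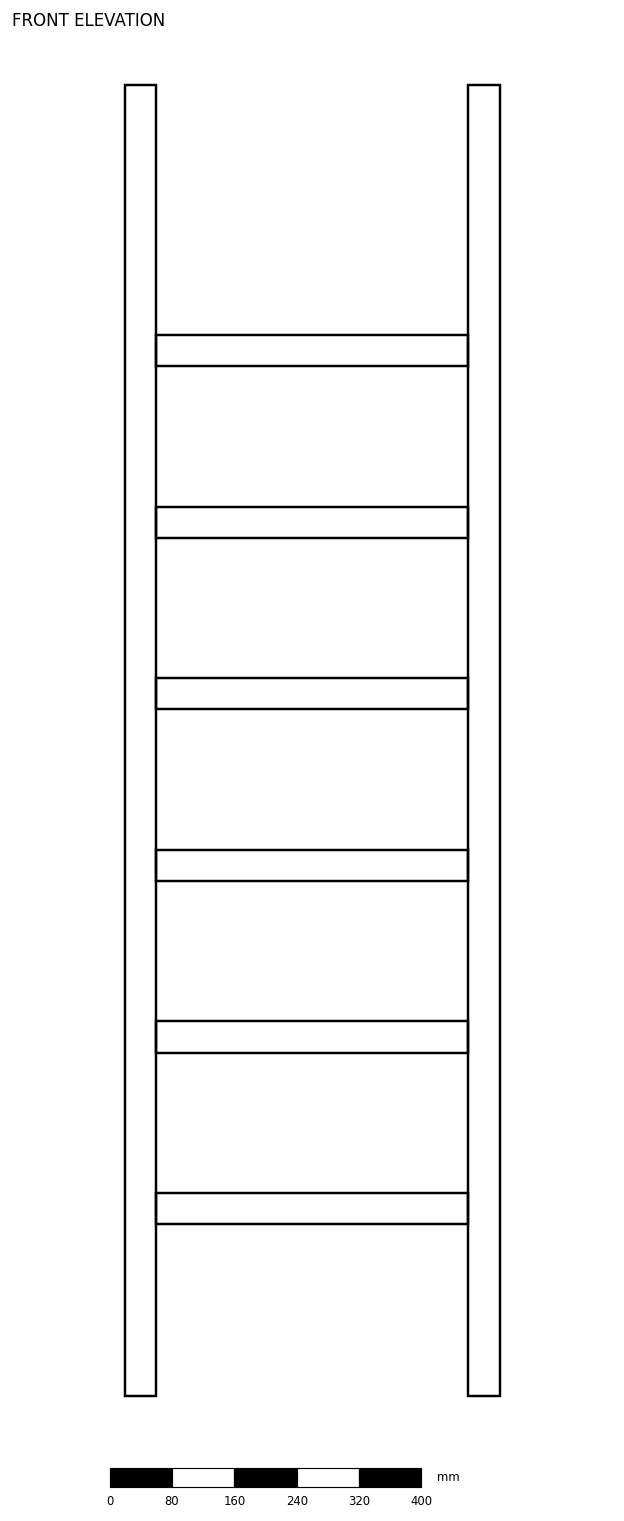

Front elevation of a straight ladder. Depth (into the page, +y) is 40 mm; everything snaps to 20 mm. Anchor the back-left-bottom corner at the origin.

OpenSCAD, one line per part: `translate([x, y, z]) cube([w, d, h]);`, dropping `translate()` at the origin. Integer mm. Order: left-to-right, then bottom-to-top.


cube([40, 40, 1680]);
translate([40, 0, 220]) cube([400, 40, 40]);
translate([40, 0, 440]) cube([400, 40, 40]);
translate([40, 0, 660]) cube([400, 40, 40]);
translate([40, 0, 880]) cube([400, 40, 40]);
translate([40, 0, 1100]) cube([400, 40, 40]);
translate([40, 0, 1320]) cube([400, 40, 40]);
translate([440, 0, 0]) cube([40, 40, 1680]);


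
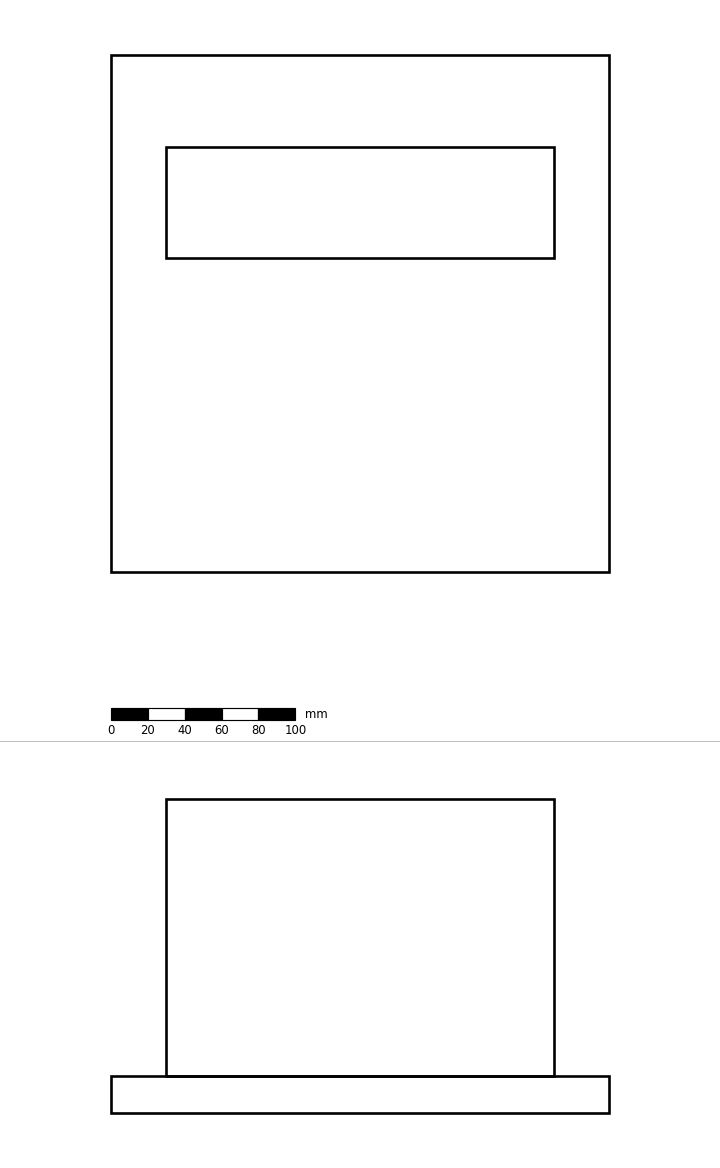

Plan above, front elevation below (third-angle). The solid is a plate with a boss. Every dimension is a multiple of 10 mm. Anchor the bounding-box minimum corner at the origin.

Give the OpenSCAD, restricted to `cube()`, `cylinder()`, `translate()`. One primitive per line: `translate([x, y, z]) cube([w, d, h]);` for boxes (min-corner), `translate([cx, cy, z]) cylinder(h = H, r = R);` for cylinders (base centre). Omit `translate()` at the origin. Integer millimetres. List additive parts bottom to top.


cube([270, 280, 20]);
translate([30, 170, 20]) cube([210, 60, 150]);


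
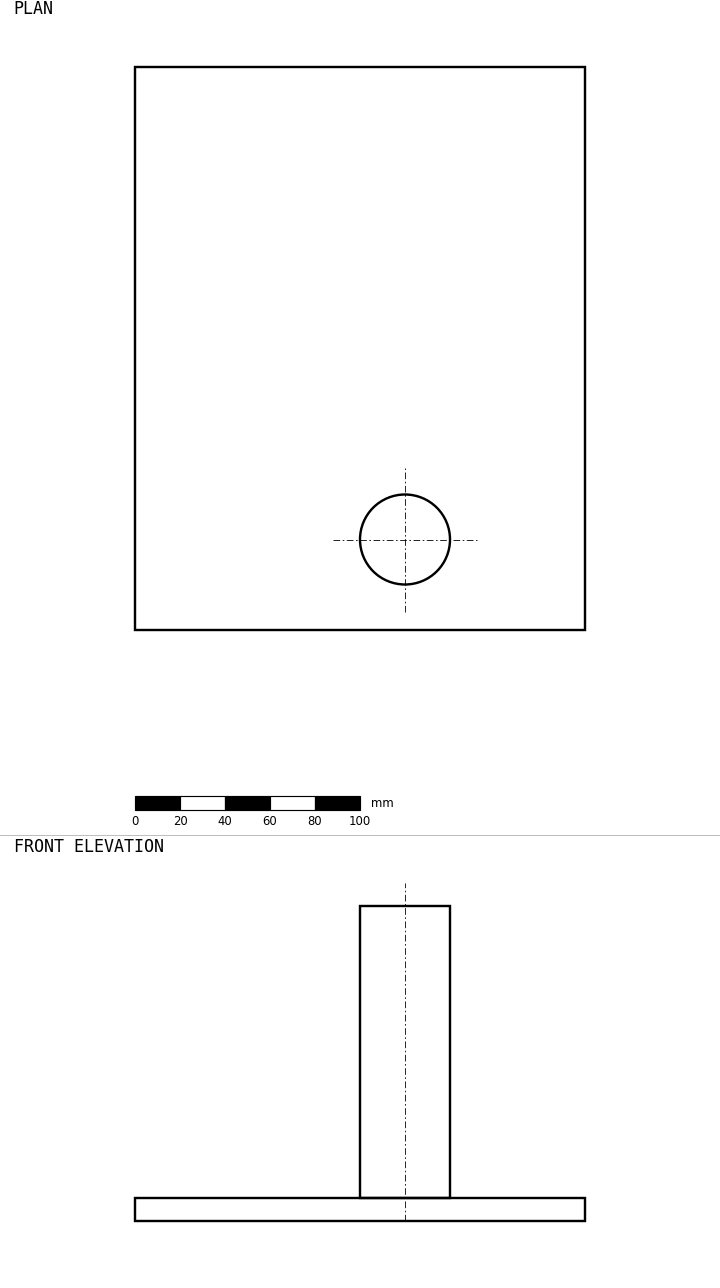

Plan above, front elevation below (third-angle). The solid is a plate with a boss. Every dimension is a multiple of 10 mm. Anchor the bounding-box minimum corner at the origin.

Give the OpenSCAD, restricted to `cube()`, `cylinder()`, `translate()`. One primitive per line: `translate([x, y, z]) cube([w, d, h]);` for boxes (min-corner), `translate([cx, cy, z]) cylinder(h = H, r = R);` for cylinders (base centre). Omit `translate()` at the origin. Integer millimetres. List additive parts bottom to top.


cube([200, 250, 10]);
translate([120, 40, 10]) cylinder(h = 130, r = 20);
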